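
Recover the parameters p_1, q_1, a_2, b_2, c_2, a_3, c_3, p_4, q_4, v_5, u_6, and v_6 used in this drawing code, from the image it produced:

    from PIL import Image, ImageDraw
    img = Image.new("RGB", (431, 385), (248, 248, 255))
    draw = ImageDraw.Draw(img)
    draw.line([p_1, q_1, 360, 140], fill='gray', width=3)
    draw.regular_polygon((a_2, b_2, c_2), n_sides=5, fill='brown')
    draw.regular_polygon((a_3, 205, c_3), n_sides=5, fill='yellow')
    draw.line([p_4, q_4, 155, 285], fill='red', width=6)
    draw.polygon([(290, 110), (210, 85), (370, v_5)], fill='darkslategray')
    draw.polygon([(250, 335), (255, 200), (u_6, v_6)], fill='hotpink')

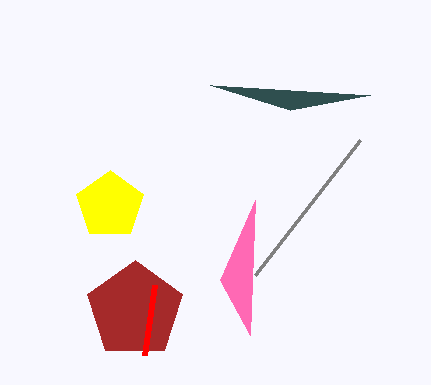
p_1 = 255
q_1 = 275
a_2 = 135
b_2 = 310
c_2 = 50
a_3 = 110
c_3 = 35
p_4 = 145
q_4 = 355
v_5 = 95
u_6 = 220
v_6 = 280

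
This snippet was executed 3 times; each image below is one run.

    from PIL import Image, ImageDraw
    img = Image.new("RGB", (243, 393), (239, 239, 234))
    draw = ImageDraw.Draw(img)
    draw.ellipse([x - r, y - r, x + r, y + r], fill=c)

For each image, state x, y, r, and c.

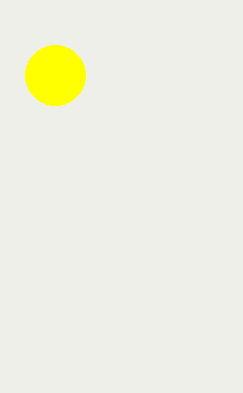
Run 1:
x = 55; y = 75; r = 30; c = 'yellow'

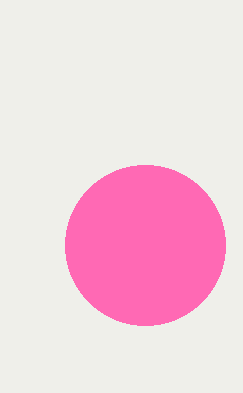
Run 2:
x = 145; y = 245; r = 80; c = 'hotpink'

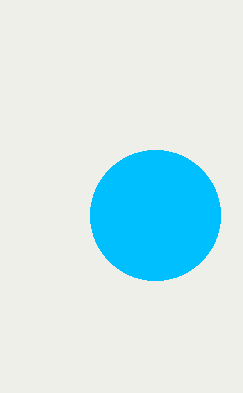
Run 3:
x = 155
y = 215
r = 65
c = 'deepskyblue'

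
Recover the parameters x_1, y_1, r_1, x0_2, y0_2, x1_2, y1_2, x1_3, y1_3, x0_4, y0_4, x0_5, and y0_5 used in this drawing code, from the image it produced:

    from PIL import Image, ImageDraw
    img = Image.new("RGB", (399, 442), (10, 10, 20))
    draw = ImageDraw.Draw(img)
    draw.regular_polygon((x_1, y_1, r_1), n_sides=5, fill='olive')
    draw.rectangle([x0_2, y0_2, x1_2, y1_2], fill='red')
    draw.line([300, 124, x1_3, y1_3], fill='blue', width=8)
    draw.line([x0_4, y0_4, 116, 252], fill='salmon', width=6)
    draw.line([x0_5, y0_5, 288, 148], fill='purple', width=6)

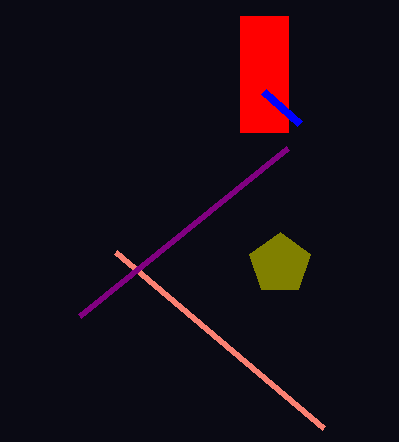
x_1 = 280
y_1 = 264
r_1 = 32
x0_2 = 240
y0_2 = 16
x1_2 = 288
y1_2 = 132
x1_3 = 264
y1_3 = 92
x0_4 = 324
y0_4 = 428
x0_5 = 80
y0_5 = 316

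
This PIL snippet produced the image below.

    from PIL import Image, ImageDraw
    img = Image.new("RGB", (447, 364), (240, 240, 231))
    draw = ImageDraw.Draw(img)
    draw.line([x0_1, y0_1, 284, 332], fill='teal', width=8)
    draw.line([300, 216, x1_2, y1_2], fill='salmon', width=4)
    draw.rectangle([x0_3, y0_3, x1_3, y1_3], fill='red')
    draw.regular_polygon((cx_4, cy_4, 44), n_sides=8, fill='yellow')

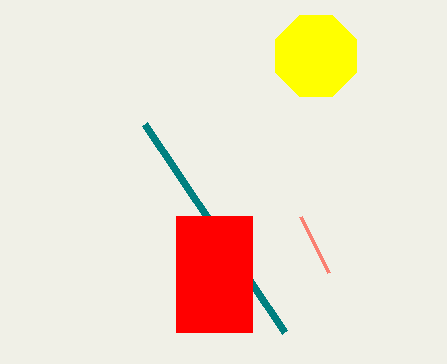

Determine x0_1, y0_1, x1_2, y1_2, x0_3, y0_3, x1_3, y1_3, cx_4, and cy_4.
x0_1 = 144
y0_1 = 124
x1_2 = 328
y1_2 = 272
x0_3 = 176
y0_3 = 216
x1_3 = 252
y1_3 = 332
cx_4 = 316
cy_4 = 56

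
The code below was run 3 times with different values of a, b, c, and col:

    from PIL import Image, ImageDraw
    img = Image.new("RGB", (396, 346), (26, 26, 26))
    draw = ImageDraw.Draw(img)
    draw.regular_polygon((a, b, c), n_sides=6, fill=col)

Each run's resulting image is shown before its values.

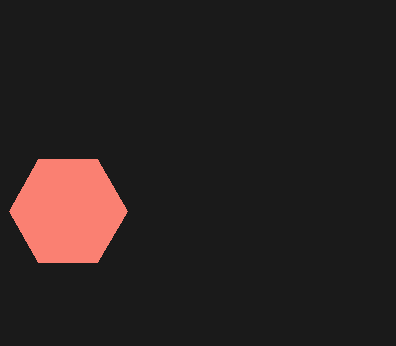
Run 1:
a = 68; b = 211; c = 59; col = 'salmon'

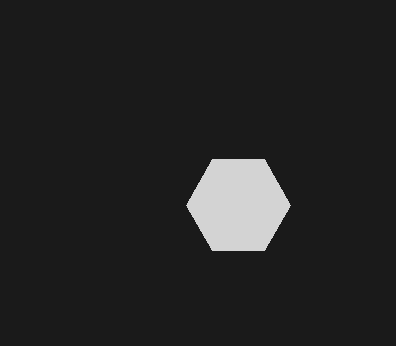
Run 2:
a = 238, b = 205, c = 52, col = 'lightgray'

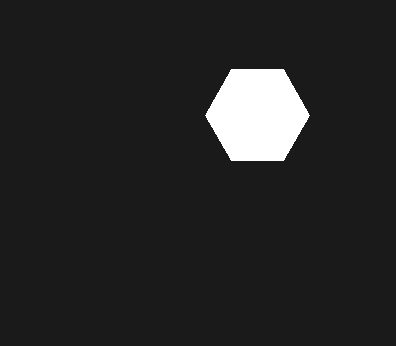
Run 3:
a = 257; b = 115; c = 52; col = 'white'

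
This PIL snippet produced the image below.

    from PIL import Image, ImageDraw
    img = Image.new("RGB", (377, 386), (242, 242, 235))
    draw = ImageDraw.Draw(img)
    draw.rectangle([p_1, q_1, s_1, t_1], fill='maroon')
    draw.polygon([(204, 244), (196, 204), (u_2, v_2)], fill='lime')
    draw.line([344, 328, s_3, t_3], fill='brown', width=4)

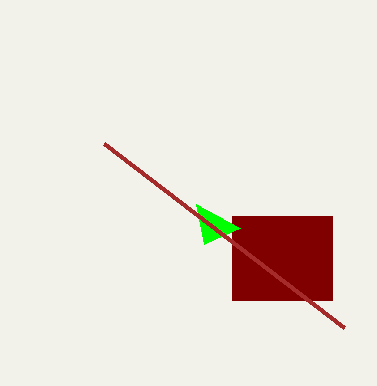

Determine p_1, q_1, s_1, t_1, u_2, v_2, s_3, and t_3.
p_1 = 232, q_1 = 216, s_1 = 332, t_1 = 300, u_2 = 240, v_2 = 228, s_3 = 104, t_3 = 144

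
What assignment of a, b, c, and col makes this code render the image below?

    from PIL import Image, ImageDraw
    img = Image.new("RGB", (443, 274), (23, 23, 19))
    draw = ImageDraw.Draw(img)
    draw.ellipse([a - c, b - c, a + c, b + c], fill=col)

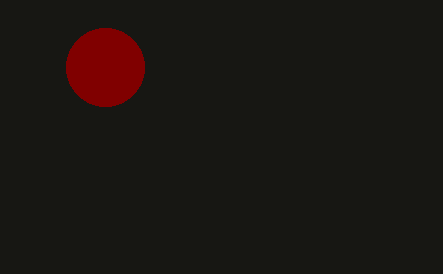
a = 105; b = 67; c = 39; col = 'maroon'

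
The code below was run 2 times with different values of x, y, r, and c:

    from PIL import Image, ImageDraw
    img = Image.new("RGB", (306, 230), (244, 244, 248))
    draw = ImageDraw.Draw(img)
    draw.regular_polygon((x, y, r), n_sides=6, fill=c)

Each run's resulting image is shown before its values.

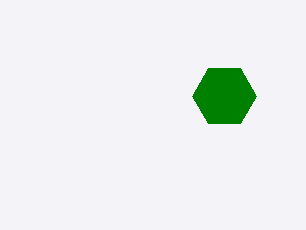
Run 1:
x = 224; y = 96; r = 32; c = 'green'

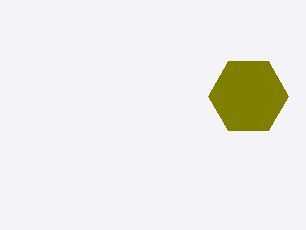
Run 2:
x = 248; y = 96; r = 40; c = 'olive'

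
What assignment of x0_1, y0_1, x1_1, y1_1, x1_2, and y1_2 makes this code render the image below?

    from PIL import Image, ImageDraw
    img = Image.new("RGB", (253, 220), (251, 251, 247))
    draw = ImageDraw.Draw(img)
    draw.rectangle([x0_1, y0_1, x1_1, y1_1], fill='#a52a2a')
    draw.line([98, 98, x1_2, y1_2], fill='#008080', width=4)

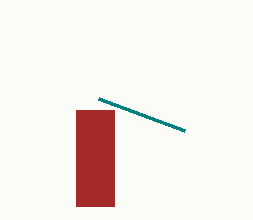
x0_1 = 76; y0_1 = 110; x1_1 = 114; y1_1 = 206; x1_2 = 184; y1_2 = 130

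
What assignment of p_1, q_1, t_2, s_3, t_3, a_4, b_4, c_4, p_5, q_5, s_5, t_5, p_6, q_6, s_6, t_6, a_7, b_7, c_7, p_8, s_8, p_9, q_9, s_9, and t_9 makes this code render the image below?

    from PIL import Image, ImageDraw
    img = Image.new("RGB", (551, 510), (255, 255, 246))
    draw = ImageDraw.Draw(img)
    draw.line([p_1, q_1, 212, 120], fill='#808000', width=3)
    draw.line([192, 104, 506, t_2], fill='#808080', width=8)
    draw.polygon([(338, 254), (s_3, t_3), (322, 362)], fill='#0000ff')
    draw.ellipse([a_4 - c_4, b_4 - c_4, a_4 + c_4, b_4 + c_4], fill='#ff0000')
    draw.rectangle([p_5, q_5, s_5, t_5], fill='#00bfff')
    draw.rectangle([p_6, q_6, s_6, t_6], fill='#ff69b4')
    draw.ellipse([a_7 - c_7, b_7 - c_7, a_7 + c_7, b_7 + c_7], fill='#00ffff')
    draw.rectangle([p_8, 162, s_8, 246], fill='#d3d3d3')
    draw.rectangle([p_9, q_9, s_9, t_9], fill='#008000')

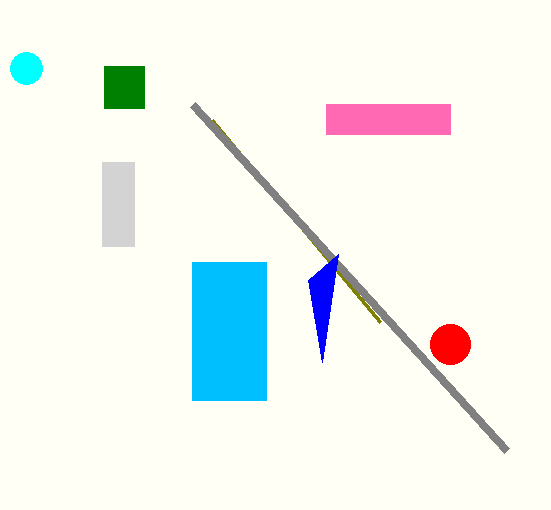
p_1 = 380
q_1 = 322
t_2 = 450
s_3 = 308
t_3 = 280
a_4 = 450
b_4 = 344
c_4 = 20
p_5 = 192
q_5 = 262
s_5 = 266
t_5 = 400
p_6 = 326
q_6 = 104
s_6 = 450
t_6 = 134
a_7 = 26
b_7 = 68
c_7 = 16
p_8 = 102
s_8 = 134
p_9 = 104
q_9 = 66
s_9 = 144
t_9 = 108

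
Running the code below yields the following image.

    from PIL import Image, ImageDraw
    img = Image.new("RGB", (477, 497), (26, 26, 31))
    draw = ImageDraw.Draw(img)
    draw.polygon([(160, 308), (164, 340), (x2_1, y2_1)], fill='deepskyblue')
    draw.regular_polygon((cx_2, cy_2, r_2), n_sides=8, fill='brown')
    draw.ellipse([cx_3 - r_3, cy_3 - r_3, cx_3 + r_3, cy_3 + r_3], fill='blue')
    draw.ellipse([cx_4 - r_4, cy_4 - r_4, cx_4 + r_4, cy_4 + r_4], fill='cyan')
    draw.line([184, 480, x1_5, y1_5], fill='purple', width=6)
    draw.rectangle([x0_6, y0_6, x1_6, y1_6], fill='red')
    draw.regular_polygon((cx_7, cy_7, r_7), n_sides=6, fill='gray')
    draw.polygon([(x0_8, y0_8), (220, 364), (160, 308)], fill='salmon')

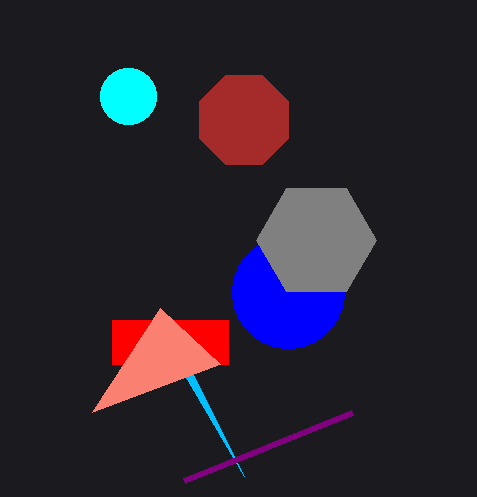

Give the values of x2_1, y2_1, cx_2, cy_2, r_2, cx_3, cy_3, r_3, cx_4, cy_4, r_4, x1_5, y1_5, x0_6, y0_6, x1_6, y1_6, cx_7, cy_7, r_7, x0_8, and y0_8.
x2_1 = 244; y2_1 = 476; cx_2 = 244; cy_2 = 120; r_2 = 48; cx_3 = 288; cy_3 = 292; r_3 = 56; cx_4 = 128; cy_4 = 96; r_4 = 28; x1_5 = 352; y1_5 = 412; x0_6 = 112; y0_6 = 320; x1_6 = 228; y1_6 = 364; cx_7 = 316; cy_7 = 240; r_7 = 60; x0_8 = 92; y0_8 = 412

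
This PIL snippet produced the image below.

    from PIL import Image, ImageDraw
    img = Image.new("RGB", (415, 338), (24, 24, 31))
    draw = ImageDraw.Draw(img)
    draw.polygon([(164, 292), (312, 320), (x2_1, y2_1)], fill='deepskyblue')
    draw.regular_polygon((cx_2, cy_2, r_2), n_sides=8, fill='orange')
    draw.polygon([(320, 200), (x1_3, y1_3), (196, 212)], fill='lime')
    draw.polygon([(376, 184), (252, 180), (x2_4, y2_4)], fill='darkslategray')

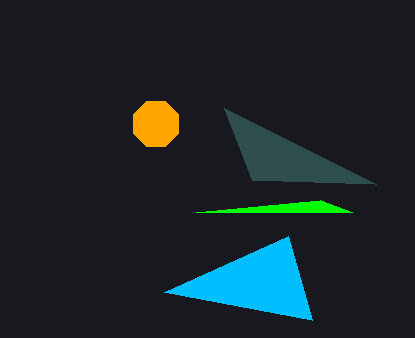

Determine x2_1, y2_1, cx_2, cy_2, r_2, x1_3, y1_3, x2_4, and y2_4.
x2_1 = 288, y2_1 = 236, cx_2 = 156, cy_2 = 124, r_2 = 24, x1_3 = 352, y1_3 = 212, x2_4 = 224, y2_4 = 108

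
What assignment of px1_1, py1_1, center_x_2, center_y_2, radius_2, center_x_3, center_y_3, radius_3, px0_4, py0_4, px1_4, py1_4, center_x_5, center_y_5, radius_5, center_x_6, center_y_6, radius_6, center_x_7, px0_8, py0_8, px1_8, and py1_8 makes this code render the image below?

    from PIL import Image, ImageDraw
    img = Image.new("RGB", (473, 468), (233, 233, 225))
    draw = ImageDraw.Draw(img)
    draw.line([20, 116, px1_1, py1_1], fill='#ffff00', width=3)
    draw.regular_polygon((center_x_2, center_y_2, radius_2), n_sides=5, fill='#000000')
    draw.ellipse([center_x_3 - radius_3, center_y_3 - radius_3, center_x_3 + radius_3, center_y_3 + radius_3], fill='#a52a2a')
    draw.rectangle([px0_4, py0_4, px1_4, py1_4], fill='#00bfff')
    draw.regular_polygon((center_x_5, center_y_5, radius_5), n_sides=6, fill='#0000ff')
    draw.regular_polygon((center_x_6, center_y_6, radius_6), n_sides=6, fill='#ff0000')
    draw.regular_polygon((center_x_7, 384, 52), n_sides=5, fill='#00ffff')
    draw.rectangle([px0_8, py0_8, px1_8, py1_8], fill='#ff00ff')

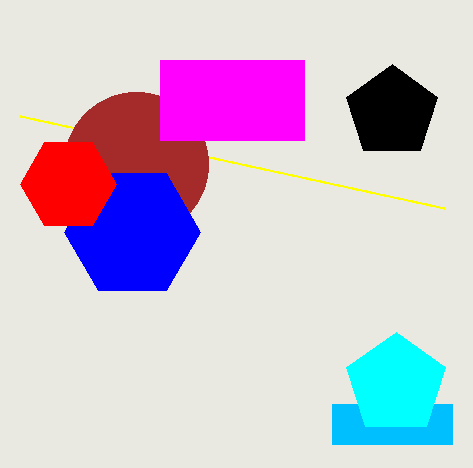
px1_1 = 444
py1_1 = 208
center_x_2 = 392
center_y_2 = 112
radius_2 = 48
center_x_3 = 136
center_y_3 = 164
radius_3 = 72
px0_4 = 332
py0_4 = 404
px1_4 = 452
py1_4 = 444
center_x_5 = 132
center_y_5 = 232
radius_5 = 68
center_x_6 = 68
center_y_6 = 184
radius_6 = 48
center_x_7 = 396
px0_8 = 160
py0_8 = 60
px1_8 = 304
py1_8 = 140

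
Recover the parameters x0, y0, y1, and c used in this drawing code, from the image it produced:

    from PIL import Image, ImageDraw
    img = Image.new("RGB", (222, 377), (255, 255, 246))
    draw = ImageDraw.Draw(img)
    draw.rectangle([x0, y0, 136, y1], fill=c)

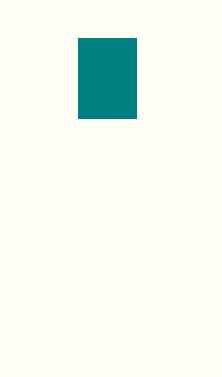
x0 = 78, y0 = 38, y1 = 118, c = 'teal'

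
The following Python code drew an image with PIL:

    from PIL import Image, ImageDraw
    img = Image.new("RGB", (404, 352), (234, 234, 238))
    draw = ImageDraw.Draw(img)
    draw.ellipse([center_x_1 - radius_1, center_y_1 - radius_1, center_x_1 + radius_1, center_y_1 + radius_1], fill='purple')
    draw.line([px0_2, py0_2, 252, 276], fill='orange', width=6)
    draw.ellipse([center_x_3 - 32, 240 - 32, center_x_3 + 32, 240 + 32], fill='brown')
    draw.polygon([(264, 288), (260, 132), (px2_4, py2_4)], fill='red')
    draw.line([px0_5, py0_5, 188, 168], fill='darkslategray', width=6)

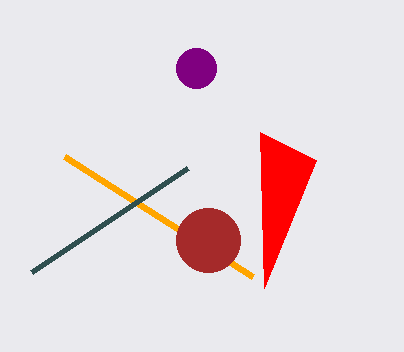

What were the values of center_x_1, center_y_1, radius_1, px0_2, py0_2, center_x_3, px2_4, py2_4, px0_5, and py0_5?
center_x_1 = 196; center_y_1 = 68; radius_1 = 20; px0_2 = 64; py0_2 = 156; center_x_3 = 208; px2_4 = 316; py2_4 = 160; px0_5 = 32; py0_5 = 272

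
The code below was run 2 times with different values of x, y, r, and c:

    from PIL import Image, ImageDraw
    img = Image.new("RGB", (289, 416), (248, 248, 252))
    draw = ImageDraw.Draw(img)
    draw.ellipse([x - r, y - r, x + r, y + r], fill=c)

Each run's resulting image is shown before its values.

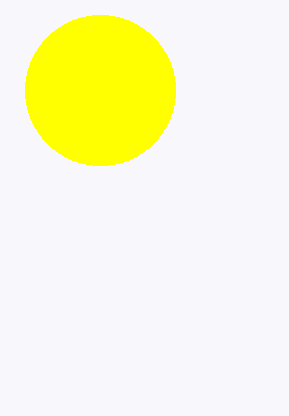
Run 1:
x = 100
y = 90
r = 75
c = 'yellow'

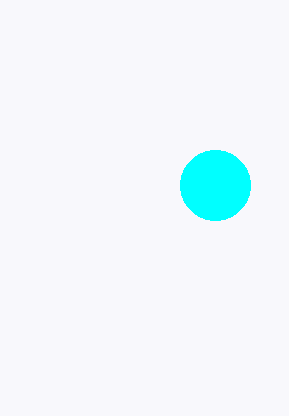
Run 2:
x = 215
y = 185
r = 35
c = 'cyan'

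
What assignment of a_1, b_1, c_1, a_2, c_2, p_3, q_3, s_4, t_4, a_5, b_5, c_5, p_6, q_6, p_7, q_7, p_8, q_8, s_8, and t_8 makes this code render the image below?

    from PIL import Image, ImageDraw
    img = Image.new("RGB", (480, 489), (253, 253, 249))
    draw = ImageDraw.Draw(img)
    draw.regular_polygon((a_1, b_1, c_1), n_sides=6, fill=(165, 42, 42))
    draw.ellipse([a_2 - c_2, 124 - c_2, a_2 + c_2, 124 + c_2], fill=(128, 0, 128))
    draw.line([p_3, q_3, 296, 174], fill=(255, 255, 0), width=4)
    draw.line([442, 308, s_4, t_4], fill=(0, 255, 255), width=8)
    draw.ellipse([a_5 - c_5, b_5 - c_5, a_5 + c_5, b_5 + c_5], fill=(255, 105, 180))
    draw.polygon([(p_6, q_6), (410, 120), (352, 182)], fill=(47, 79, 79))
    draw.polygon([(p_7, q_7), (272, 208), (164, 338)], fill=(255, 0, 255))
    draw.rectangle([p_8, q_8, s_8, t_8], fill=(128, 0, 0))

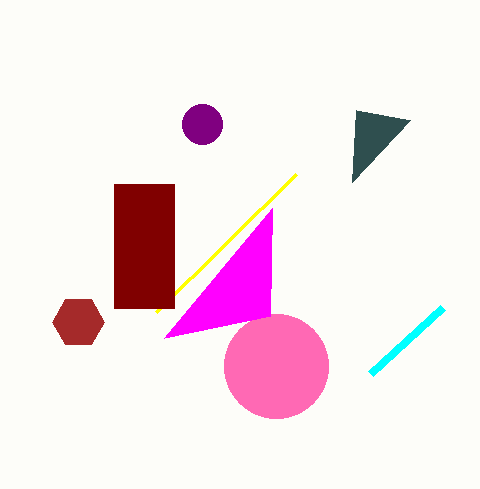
a_1 = 78, b_1 = 322, c_1 = 26, a_2 = 202, c_2 = 20, p_3 = 156, q_3 = 312, s_4 = 370, t_4 = 374, a_5 = 276, b_5 = 366, c_5 = 52, p_6 = 356, q_6 = 110, p_7 = 270, q_7 = 316, p_8 = 114, q_8 = 184, s_8 = 174, t_8 = 308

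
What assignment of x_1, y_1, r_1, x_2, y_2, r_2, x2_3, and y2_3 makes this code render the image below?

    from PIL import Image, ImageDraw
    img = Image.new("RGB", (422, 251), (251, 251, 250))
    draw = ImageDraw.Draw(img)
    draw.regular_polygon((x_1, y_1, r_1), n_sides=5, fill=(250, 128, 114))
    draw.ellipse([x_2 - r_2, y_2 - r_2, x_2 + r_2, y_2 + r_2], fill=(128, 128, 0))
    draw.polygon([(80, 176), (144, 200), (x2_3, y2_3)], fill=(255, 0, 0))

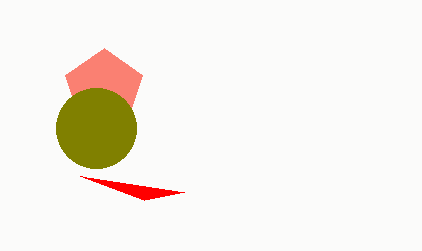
x_1 = 104
y_1 = 88
r_1 = 40
x_2 = 96
y_2 = 128
r_2 = 40
x2_3 = 184
y2_3 = 192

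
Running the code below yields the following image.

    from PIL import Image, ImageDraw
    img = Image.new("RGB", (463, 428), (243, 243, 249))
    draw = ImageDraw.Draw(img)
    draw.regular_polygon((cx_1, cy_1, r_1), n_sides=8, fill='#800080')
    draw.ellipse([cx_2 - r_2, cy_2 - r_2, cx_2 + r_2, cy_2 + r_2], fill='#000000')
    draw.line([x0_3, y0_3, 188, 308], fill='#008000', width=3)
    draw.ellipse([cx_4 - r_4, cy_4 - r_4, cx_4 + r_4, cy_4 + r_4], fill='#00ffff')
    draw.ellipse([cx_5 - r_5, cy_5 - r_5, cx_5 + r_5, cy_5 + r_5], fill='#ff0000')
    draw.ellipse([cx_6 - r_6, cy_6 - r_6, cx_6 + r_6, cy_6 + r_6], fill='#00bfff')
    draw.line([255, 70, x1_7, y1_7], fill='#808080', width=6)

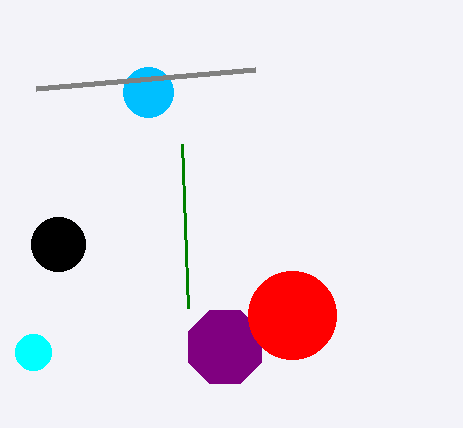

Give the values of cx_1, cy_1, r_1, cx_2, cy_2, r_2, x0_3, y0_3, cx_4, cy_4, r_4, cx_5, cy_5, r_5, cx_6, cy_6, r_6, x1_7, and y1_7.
cx_1 = 225
cy_1 = 347
r_1 = 40
cx_2 = 58
cy_2 = 244
r_2 = 27
x0_3 = 182
y0_3 = 144
cx_4 = 33
cy_4 = 352
r_4 = 18
cx_5 = 292
cy_5 = 315
r_5 = 44
cx_6 = 148
cy_6 = 92
r_6 = 25
x1_7 = 36
y1_7 = 89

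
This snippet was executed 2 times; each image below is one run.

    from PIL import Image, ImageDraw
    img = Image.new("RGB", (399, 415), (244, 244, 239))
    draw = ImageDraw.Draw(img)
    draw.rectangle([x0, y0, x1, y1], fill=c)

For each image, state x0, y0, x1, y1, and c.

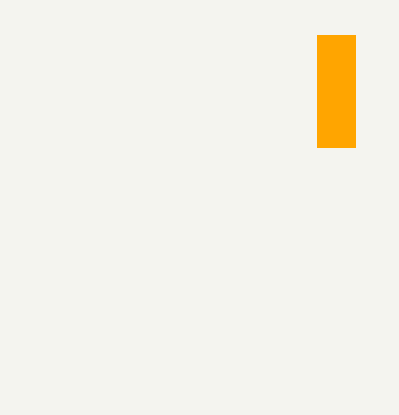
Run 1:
x0 = 317
y0 = 35
x1 = 355
y1 = 147
c = 'orange'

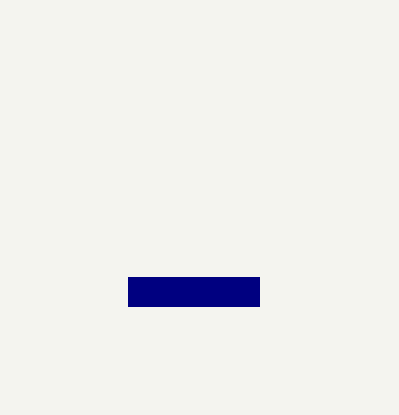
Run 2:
x0 = 128, y0 = 277, x1 = 259, y1 = 306, c = 'navy'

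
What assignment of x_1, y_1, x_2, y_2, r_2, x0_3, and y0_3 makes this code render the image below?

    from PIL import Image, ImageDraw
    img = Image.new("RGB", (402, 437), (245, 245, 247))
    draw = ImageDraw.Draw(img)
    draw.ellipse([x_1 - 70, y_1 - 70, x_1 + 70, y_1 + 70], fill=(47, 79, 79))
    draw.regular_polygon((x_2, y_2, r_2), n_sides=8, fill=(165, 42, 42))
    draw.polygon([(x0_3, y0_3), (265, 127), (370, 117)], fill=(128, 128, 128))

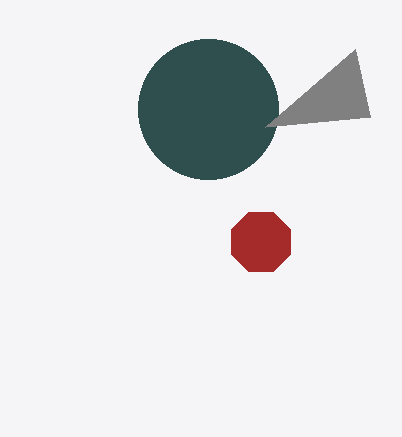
x_1 = 208; y_1 = 109; x_2 = 261; y_2 = 242; r_2 = 32; x0_3 = 355; y0_3 = 49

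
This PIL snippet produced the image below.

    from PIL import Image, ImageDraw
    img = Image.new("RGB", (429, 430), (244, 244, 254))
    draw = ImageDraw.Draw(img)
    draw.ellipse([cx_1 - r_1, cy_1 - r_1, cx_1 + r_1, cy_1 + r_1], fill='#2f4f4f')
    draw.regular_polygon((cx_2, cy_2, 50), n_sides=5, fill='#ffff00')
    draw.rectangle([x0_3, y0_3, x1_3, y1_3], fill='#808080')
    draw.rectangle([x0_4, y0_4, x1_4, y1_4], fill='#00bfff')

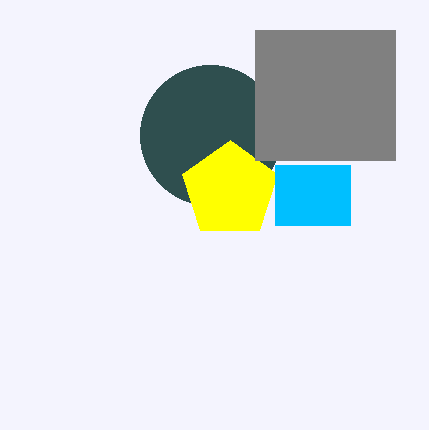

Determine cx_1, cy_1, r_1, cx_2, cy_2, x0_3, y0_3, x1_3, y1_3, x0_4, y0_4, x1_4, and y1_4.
cx_1 = 210; cy_1 = 135; r_1 = 70; cx_2 = 230; cy_2 = 190; x0_3 = 255; y0_3 = 30; x1_3 = 395; y1_3 = 160; x0_4 = 275; y0_4 = 165; x1_4 = 350; y1_4 = 225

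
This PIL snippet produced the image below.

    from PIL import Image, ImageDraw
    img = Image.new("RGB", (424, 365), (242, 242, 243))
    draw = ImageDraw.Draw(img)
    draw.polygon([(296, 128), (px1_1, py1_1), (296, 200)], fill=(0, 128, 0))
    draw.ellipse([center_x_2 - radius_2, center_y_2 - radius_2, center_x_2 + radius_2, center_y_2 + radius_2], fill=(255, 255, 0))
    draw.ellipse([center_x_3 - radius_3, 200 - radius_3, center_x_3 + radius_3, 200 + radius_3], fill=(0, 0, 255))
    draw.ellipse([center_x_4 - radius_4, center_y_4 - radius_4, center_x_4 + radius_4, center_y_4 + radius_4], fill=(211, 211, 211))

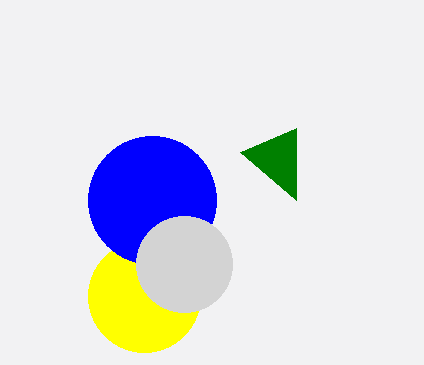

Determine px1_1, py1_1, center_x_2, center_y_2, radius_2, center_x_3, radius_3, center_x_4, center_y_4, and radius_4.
px1_1 = 240
py1_1 = 152
center_x_2 = 144
center_y_2 = 296
radius_2 = 56
center_x_3 = 152
radius_3 = 64
center_x_4 = 184
center_y_4 = 264
radius_4 = 48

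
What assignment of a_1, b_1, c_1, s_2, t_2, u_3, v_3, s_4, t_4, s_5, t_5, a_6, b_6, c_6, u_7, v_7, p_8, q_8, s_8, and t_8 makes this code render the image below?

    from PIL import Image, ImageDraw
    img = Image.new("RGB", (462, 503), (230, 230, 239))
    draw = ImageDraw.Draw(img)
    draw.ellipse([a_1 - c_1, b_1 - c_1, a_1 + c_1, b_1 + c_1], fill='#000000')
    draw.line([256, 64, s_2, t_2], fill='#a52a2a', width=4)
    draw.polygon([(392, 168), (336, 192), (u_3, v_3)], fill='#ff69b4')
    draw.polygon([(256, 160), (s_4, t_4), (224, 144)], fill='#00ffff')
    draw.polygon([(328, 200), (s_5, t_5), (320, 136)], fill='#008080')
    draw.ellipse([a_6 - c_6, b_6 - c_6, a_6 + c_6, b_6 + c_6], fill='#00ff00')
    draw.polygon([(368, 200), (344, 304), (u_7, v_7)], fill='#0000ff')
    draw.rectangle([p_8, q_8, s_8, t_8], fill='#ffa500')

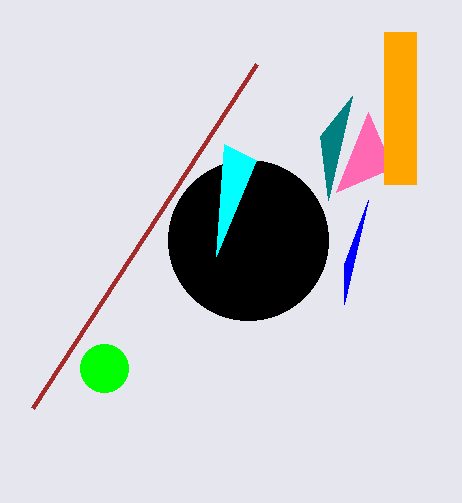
a_1 = 248
b_1 = 240
c_1 = 80
s_2 = 32
t_2 = 408
u_3 = 368
v_3 = 112
s_4 = 216
t_4 = 256
s_5 = 352
t_5 = 96
a_6 = 104
b_6 = 368
c_6 = 24
u_7 = 344
v_7 = 264
p_8 = 384
q_8 = 32
s_8 = 416
t_8 = 184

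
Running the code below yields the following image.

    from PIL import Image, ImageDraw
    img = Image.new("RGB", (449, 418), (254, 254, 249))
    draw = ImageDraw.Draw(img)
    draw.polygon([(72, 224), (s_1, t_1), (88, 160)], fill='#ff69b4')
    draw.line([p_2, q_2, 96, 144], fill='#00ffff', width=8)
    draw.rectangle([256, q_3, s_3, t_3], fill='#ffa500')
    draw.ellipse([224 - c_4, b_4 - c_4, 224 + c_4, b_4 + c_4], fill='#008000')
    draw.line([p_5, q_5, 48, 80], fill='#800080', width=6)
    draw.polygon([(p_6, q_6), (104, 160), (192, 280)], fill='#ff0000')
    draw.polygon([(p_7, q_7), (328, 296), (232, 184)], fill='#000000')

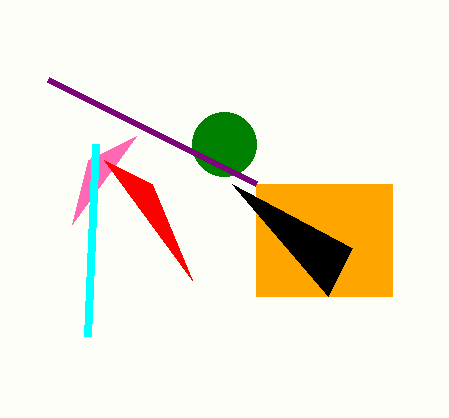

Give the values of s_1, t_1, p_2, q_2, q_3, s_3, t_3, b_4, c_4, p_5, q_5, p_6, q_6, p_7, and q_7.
s_1 = 136, t_1 = 136, p_2 = 88, q_2 = 336, q_3 = 184, s_3 = 392, t_3 = 296, b_4 = 144, c_4 = 32, p_5 = 256, q_5 = 184, p_6 = 152, q_6 = 184, p_7 = 352, q_7 = 248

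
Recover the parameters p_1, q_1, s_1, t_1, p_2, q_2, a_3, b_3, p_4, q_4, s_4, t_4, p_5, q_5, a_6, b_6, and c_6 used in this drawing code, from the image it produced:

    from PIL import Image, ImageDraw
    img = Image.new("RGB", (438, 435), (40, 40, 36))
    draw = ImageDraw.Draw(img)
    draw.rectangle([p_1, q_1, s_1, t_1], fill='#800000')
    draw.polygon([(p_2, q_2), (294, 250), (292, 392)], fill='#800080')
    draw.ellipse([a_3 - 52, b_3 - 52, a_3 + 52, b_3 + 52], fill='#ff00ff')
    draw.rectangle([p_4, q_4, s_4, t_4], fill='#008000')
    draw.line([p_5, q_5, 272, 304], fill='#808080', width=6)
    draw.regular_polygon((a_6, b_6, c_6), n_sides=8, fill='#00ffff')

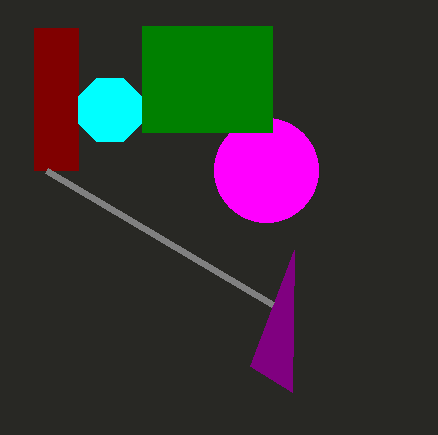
p_1 = 34, q_1 = 28, s_1 = 78, t_1 = 170, p_2 = 250, q_2 = 366, a_3 = 266, b_3 = 170, p_4 = 142, q_4 = 26, s_4 = 272, t_4 = 132, p_5 = 46, q_5 = 170, a_6 = 110, b_6 = 110, c_6 = 34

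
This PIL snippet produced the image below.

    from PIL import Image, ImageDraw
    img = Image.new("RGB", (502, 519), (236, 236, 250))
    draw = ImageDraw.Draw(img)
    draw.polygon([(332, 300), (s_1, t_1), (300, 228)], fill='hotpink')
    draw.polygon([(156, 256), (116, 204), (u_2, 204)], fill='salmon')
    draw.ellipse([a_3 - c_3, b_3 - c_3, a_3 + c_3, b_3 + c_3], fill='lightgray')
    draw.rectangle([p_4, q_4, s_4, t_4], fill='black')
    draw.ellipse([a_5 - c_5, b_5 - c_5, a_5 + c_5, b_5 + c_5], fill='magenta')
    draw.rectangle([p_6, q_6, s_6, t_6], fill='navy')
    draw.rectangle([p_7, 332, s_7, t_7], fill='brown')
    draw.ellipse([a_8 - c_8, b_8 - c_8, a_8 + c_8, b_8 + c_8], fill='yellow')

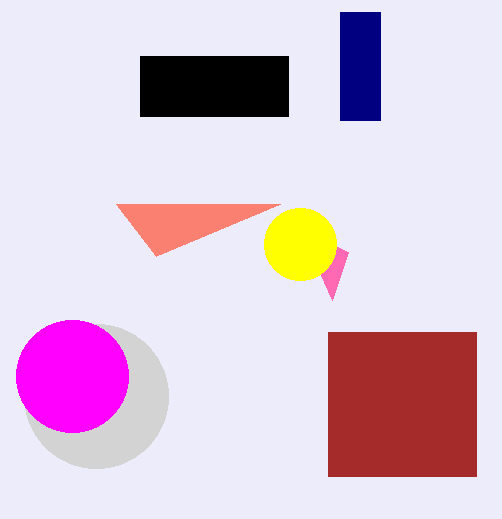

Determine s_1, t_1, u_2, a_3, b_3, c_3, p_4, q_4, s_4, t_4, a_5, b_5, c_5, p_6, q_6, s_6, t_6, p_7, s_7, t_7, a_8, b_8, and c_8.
s_1 = 348, t_1 = 252, u_2 = 280, a_3 = 96, b_3 = 396, c_3 = 72, p_4 = 140, q_4 = 56, s_4 = 288, t_4 = 116, a_5 = 72, b_5 = 376, c_5 = 56, p_6 = 340, q_6 = 12, s_6 = 380, t_6 = 120, p_7 = 328, s_7 = 476, t_7 = 476, a_8 = 300, b_8 = 244, c_8 = 36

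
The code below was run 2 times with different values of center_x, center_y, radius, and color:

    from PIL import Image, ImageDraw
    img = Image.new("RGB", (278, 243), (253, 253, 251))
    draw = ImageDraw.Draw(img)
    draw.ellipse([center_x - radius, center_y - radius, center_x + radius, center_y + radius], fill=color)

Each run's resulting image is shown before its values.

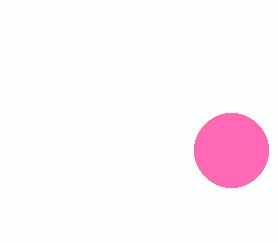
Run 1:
center_x = 231
center_y = 150
radius = 37
color = 'hotpink'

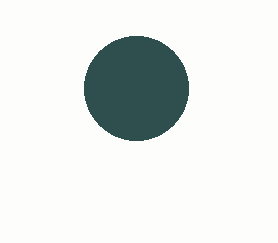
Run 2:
center_x = 136; center_y = 88; radius = 52; color = 'darkslategray'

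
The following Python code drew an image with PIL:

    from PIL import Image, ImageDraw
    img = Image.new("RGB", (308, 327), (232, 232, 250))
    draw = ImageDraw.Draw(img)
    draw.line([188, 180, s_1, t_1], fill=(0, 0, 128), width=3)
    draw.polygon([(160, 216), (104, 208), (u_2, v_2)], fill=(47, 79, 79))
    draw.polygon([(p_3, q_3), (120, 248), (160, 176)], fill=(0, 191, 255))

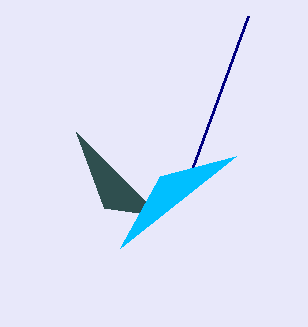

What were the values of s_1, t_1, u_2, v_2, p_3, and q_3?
s_1 = 248, t_1 = 16, u_2 = 76, v_2 = 132, p_3 = 236, q_3 = 156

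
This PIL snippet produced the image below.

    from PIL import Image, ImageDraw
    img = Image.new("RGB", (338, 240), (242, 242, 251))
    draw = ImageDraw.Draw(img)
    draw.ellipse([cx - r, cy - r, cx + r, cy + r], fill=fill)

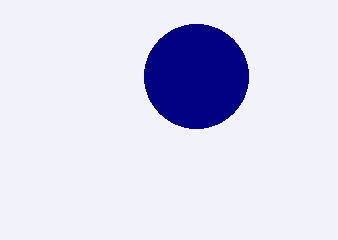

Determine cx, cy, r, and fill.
cx = 196
cy = 76
r = 52
fill = 'navy'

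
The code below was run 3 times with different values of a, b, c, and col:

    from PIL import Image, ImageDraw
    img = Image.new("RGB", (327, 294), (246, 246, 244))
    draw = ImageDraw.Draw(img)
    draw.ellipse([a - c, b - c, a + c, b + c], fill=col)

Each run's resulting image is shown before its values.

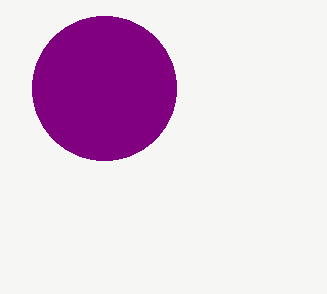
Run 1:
a = 104; b = 88; c = 72; col = 'purple'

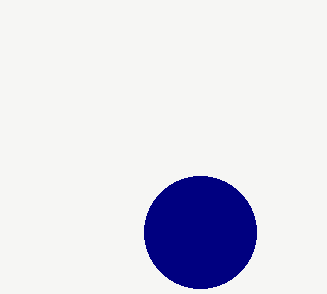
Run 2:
a = 200; b = 232; c = 56; col = 'navy'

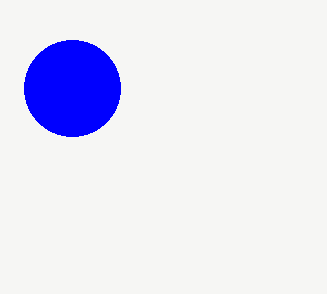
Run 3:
a = 72, b = 88, c = 48, col = 'blue'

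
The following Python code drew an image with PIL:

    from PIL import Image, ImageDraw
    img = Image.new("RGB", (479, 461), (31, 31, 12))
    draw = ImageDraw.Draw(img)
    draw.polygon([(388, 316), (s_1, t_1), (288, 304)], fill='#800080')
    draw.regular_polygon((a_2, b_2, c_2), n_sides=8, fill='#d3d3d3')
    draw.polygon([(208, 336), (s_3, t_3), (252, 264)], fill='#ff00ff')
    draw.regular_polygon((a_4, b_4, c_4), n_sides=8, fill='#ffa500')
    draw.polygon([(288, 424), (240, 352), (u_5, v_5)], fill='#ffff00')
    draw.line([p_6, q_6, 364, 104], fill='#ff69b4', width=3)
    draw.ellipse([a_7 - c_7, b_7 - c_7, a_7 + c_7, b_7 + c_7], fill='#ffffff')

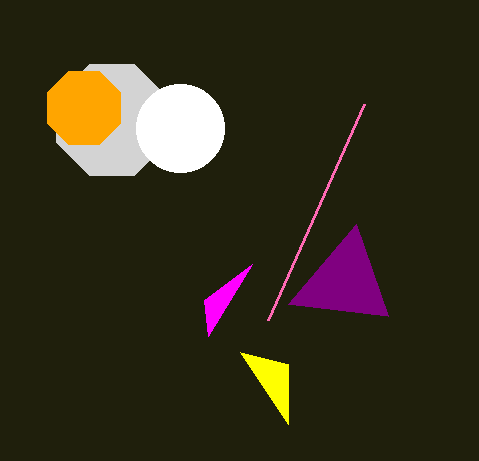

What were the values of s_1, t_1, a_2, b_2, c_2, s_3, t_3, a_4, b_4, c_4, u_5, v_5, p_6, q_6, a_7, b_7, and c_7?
s_1 = 356; t_1 = 224; a_2 = 112; b_2 = 120; c_2 = 60; s_3 = 204; t_3 = 300; a_4 = 84; b_4 = 108; c_4 = 40; u_5 = 288; v_5 = 364; p_6 = 268; q_6 = 320; a_7 = 180; b_7 = 128; c_7 = 44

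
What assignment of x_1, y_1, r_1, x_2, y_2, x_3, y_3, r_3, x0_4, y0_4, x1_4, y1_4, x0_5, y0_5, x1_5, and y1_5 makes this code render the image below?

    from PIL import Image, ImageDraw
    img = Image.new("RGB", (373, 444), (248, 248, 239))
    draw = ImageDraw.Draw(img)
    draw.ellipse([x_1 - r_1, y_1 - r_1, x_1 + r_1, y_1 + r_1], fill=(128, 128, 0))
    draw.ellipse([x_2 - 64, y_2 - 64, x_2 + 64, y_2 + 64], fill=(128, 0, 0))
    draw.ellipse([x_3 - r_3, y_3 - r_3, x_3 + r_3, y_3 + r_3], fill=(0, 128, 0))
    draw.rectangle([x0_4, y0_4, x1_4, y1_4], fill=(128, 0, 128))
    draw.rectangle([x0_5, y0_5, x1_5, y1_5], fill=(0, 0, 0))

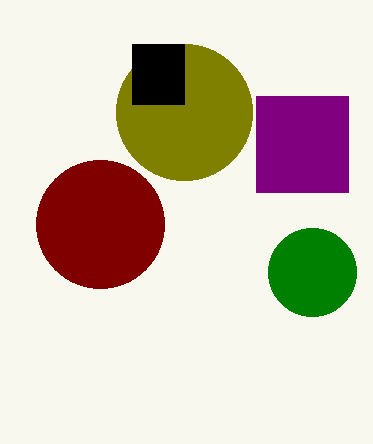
x_1 = 184
y_1 = 112
r_1 = 68
x_2 = 100
y_2 = 224
x_3 = 312
y_3 = 272
r_3 = 44
x0_4 = 256
y0_4 = 96
x1_4 = 348
y1_4 = 192
x0_5 = 132
y0_5 = 44
x1_5 = 184
y1_5 = 104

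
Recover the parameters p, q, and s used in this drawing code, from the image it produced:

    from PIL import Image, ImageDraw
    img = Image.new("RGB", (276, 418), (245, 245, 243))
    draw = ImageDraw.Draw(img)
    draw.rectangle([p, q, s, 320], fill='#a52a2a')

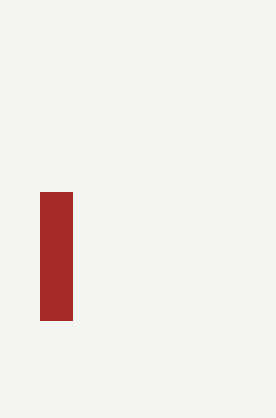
p = 40; q = 192; s = 72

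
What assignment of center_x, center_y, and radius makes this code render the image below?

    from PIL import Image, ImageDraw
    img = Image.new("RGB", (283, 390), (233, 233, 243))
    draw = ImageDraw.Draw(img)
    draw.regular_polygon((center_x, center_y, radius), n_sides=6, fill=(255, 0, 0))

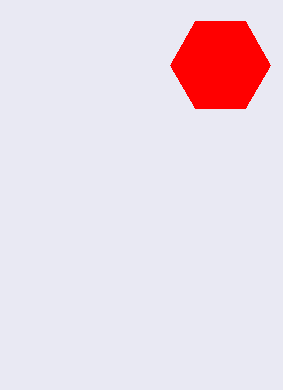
center_x = 220; center_y = 65; radius = 50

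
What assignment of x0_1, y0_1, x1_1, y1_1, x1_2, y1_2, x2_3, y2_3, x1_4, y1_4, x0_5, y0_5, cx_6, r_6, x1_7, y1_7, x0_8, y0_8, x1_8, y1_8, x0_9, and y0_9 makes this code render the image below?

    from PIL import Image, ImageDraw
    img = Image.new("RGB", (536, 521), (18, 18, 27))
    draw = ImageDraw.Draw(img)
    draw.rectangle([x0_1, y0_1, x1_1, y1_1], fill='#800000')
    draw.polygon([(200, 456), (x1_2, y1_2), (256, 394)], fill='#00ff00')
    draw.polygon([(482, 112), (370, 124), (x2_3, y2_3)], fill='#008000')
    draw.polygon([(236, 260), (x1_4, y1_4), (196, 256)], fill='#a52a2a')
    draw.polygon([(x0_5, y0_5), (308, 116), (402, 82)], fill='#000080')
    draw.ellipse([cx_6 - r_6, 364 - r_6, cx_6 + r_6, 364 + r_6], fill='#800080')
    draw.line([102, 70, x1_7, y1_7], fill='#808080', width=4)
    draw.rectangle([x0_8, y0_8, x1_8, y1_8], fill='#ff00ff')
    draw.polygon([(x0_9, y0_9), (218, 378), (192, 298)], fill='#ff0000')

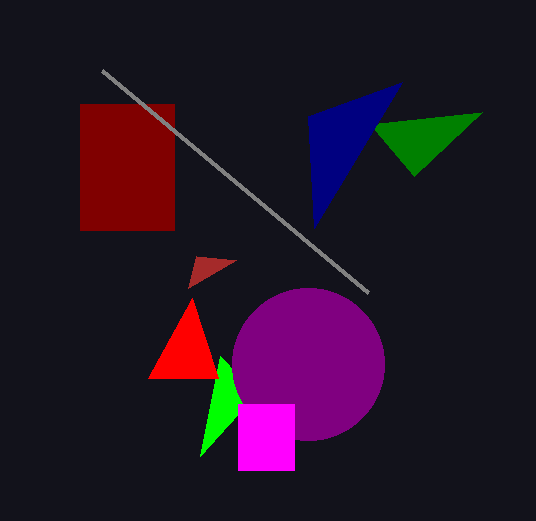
x0_1 = 80; y0_1 = 104; x1_1 = 174; y1_1 = 230; x1_2 = 220; y1_2 = 356; x2_3 = 414; y2_3 = 176; x1_4 = 188; y1_4 = 288; x0_5 = 314; y0_5 = 228; cx_6 = 308; r_6 = 76; x1_7 = 368; y1_7 = 292; x0_8 = 238; y0_8 = 404; x1_8 = 294; y1_8 = 470; x0_9 = 148; y0_9 = 378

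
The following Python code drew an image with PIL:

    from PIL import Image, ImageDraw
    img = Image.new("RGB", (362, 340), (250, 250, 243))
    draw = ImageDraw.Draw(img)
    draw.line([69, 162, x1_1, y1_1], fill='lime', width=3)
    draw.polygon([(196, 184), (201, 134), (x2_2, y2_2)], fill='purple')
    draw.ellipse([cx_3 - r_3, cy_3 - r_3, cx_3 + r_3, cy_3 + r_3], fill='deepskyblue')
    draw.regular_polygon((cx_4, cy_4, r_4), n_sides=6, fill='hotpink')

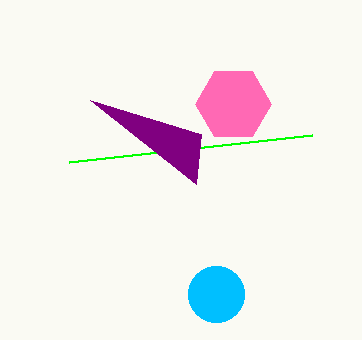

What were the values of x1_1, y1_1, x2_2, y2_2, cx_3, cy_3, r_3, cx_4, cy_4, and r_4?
x1_1 = 312, y1_1 = 135, x2_2 = 90, y2_2 = 100, cx_3 = 216, cy_3 = 294, r_3 = 28, cx_4 = 233, cy_4 = 104, r_4 = 38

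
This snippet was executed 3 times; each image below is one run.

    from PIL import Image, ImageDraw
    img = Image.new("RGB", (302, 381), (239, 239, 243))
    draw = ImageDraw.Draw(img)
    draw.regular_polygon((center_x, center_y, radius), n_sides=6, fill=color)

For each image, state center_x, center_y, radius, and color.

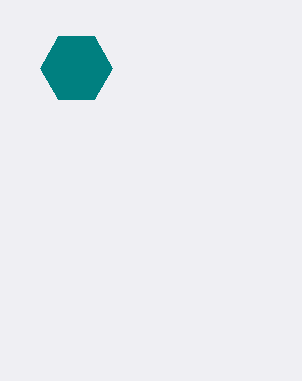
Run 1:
center_x = 76; center_y = 68; radius = 36; color = 'teal'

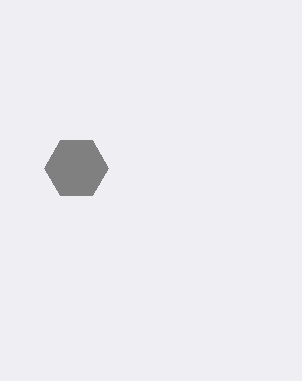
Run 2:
center_x = 76, center_y = 168, radius = 32, color = 'gray'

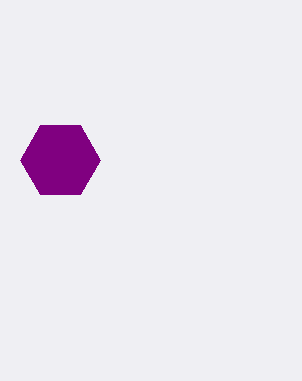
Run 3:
center_x = 60, center_y = 160, radius = 40, color = 'purple'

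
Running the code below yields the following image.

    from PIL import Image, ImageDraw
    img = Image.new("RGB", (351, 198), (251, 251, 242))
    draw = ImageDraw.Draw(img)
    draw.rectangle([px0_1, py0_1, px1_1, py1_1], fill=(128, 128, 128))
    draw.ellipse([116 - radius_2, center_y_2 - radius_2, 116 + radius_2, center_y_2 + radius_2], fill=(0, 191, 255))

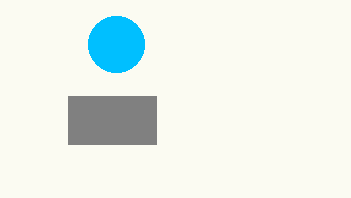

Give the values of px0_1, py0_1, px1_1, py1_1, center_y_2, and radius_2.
px0_1 = 68, py0_1 = 96, px1_1 = 156, py1_1 = 144, center_y_2 = 44, radius_2 = 28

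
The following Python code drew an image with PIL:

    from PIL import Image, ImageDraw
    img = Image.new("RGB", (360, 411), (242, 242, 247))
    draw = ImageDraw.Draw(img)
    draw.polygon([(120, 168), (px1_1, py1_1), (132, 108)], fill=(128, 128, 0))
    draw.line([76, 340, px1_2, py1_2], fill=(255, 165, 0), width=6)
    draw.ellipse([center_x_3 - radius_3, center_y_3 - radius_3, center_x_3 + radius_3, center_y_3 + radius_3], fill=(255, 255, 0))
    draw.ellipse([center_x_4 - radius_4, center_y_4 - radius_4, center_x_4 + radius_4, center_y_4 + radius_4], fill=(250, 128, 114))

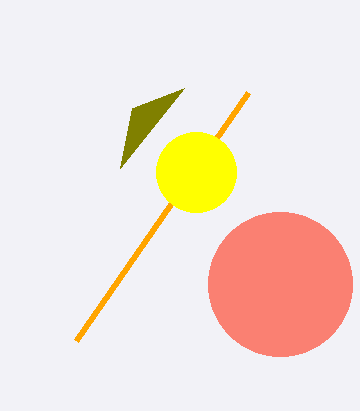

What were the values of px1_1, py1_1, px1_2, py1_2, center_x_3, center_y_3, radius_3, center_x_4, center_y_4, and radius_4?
px1_1 = 184, py1_1 = 88, px1_2 = 248, py1_2 = 92, center_x_3 = 196, center_y_3 = 172, radius_3 = 40, center_x_4 = 280, center_y_4 = 284, radius_4 = 72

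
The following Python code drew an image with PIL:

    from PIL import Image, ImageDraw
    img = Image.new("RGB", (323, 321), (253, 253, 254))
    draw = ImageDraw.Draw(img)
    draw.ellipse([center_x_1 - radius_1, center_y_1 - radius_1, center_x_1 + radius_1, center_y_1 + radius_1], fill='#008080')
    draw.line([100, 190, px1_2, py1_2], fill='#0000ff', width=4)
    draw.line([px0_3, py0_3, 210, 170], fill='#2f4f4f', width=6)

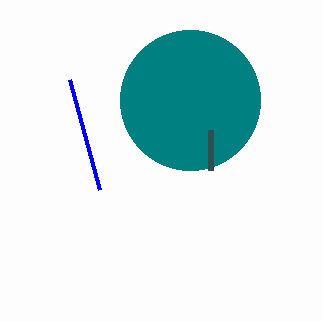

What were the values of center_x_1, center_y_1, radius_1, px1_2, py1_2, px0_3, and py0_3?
center_x_1 = 190; center_y_1 = 100; radius_1 = 70; px1_2 = 70; py1_2 = 80; px0_3 = 210; py0_3 = 130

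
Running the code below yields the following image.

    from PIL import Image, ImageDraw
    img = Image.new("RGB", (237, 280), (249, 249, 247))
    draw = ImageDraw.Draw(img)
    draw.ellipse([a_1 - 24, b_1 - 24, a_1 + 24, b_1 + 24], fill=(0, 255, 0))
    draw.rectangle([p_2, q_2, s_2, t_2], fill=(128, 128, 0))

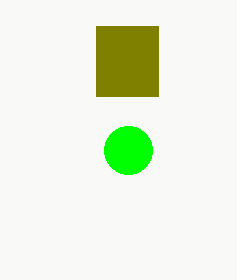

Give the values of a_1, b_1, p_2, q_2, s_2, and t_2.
a_1 = 128; b_1 = 150; p_2 = 96; q_2 = 26; s_2 = 158; t_2 = 96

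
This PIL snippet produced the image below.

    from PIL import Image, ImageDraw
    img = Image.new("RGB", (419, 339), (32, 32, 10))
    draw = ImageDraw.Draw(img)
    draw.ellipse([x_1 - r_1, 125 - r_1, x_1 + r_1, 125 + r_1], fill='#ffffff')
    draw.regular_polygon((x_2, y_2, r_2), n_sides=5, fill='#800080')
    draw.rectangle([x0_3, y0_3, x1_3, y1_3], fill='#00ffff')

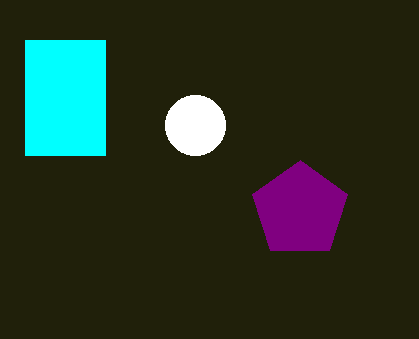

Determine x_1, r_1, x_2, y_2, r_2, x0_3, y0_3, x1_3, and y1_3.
x_1 = 195; r_1 = 30; x_2 = 300; y_2 = 210; r_2 = 50; x0_3 = 25; y0_3 = 40; x1_3 = 105; y1_3 = 155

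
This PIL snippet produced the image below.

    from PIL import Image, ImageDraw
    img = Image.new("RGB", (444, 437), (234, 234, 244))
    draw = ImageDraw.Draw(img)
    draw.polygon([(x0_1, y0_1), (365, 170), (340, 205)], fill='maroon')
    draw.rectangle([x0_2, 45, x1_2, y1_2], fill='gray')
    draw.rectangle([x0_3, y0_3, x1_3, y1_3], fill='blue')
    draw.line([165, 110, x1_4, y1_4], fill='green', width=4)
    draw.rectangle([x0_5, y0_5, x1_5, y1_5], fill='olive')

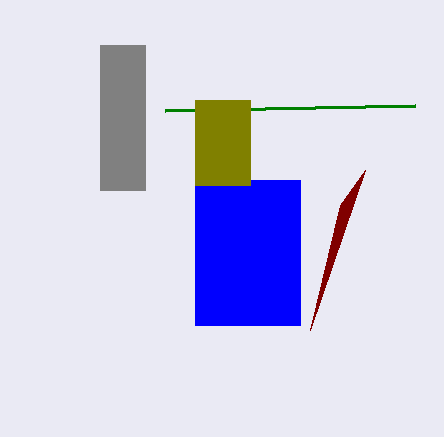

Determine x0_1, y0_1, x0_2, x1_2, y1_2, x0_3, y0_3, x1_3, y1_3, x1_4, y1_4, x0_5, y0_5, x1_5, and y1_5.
x0_1 = 310
y0_1 = 330
x0_2 = 100
x1_2 = 145
y1_2 = 190
x0_3 = 195
y0_3 = 180
x1_3 = 300
y1_3 = 325
x1_4 = 415
y1_4 = 105
x0_5 = 195
y0_5 = 100
x1_5 = 250
y1_5 = 185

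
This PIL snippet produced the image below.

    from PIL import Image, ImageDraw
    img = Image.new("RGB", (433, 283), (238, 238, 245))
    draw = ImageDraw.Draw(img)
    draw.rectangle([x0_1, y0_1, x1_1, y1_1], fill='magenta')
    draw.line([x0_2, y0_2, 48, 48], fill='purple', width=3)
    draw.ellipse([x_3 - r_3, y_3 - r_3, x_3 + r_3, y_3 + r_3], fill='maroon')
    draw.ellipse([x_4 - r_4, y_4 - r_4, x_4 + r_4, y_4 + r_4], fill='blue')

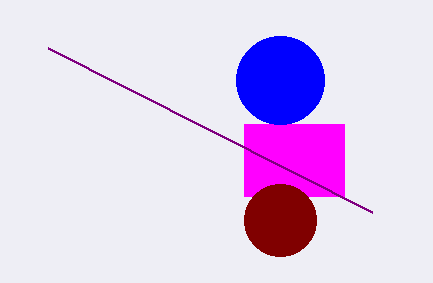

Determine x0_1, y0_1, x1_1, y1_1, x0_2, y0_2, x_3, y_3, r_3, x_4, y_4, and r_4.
x0_1 = 244
y0_1 = 124
x1_1 = 344
y1_1 = 196
x0_2 = 372
y0_2 = 212
x_3 = 280
y_3 = 220
r_3 = 36
x_4 = 280
y_4 = 80
r_4 = 44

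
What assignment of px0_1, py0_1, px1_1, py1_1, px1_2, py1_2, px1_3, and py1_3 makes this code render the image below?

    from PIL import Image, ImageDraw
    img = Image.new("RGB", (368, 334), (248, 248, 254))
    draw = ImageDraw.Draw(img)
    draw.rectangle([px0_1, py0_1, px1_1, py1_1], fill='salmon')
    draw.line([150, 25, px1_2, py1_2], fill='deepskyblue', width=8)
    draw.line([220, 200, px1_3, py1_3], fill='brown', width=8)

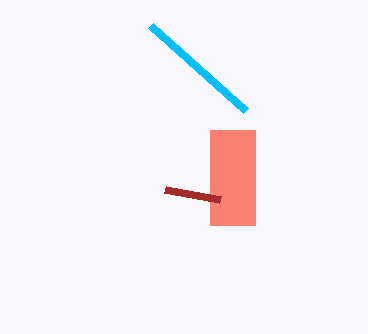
px0_1 = 210; py0_1 = 130; px1_1 = 255; py1_1 = 225; px1_2 = 245; py1_2 = 110; px1_3 = 165; py1_3 = 190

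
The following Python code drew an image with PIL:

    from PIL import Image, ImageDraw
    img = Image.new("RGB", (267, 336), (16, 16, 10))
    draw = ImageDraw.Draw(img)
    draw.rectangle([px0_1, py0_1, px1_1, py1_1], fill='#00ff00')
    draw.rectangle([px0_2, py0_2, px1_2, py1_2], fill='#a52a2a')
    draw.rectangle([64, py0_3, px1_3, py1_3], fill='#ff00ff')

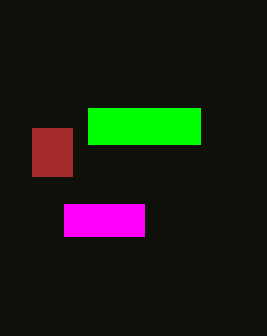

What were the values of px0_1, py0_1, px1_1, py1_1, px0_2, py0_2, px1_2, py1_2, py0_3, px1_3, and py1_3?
px0_1 = 88, py0_1 = 108, px1_1 = 200, py1_1 = 144, px0_2 = 32, py0_2 = 128, px1_2 = 72, py1_2 = 176, py0_3 = 204, px1_3 = 144, py1_3 = 236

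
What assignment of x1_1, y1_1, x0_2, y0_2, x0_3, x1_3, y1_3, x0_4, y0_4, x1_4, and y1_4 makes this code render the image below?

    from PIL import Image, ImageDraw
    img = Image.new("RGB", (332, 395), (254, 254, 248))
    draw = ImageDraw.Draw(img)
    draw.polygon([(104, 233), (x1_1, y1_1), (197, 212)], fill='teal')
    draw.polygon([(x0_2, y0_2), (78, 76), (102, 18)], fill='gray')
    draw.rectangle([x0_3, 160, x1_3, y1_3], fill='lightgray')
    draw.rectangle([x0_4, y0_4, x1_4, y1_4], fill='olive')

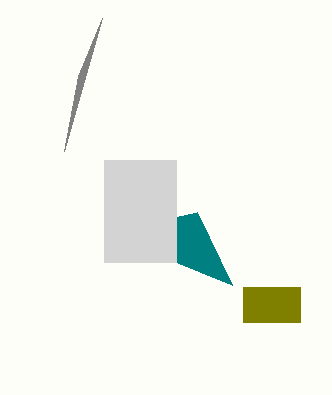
x1_1 = 232, y1_1 = 285, x0_2 = 64, y0_2 = 151, x0_3 = 104, x1_3 = 176, y1_3 = 262, x0_4 = 243, y0_4 = 287, x1_4 = 300, y1_4 = 322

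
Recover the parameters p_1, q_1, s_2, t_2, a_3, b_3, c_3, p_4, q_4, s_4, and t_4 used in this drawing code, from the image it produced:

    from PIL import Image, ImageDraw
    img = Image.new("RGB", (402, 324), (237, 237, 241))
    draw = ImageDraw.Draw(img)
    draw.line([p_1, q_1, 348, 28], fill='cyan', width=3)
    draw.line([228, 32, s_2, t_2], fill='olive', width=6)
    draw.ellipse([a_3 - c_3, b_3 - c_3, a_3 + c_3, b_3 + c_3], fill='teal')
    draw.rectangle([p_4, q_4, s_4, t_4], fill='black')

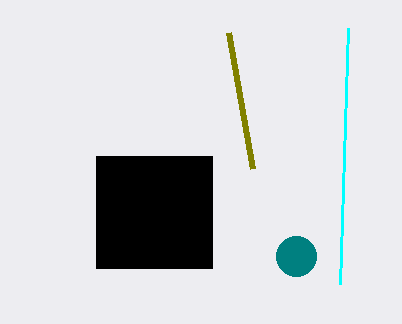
p_1 = 340, q_1 = 284, s_2 = 252, t_2 = 168, a_3 = 296, b_3 = 256, c_3 = 20, p_4 = 96, q_4 = 156, s_4 = 212, t_4 = 268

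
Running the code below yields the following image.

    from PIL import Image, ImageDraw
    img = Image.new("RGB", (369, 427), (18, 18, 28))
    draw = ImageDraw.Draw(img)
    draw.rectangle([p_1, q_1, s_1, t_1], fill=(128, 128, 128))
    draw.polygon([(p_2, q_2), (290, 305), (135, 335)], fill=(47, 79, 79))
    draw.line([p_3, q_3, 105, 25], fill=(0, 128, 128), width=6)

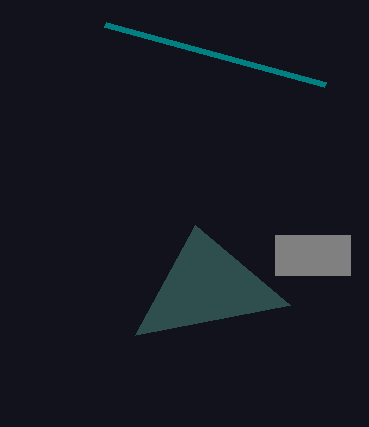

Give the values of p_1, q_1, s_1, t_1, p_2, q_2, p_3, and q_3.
p_1 = 275
q_1 = 235
s_1 = 350
t_1 = 275
p_2 = 195
q_2 = 225
p_3 = 325
q_3 = 85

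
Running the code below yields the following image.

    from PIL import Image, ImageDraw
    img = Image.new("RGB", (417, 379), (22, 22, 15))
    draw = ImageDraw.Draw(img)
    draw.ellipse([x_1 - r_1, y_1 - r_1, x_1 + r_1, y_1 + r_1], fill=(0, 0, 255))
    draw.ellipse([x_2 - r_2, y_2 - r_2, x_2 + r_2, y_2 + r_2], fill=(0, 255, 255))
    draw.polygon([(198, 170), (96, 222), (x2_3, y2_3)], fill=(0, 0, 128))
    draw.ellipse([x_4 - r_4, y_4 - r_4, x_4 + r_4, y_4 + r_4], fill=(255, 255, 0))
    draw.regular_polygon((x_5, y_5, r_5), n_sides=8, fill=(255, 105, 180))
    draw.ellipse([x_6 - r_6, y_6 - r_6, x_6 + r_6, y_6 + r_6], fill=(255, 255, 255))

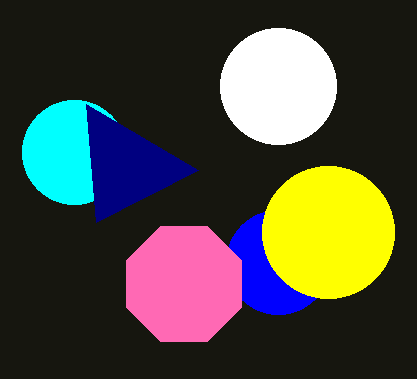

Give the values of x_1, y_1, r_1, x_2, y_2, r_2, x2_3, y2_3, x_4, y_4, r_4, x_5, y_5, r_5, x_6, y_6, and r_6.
x_1 = 278
y_1 = 262
r_1 = 52
x_2 = 74
y_2 = 152
r_2 = 52
x2_3 = 86
y2_3 = 104
x_4 = 328
y_4 = 232
r_4 = 66
x_5 = 184
y_5 = 284
r_5 = 62
x_6 = 278
y_6 = 86
r_6 = 58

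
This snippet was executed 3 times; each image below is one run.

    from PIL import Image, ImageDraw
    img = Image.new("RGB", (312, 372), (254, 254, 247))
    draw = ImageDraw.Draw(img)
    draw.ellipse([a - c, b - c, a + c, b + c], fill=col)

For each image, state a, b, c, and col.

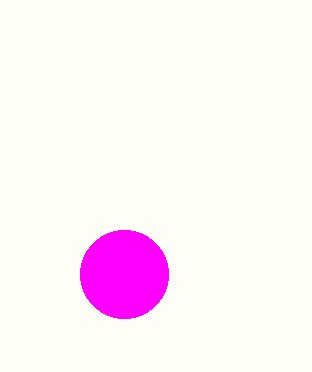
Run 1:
a = 124, b = 274, c = 44, col = 'magenta'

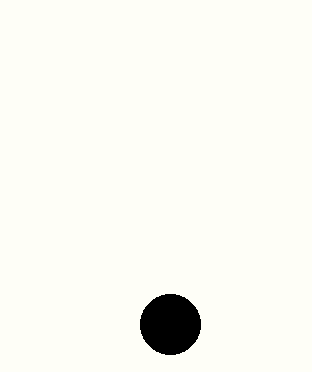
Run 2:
a = 170; b = 324; c = 30; col = 'black'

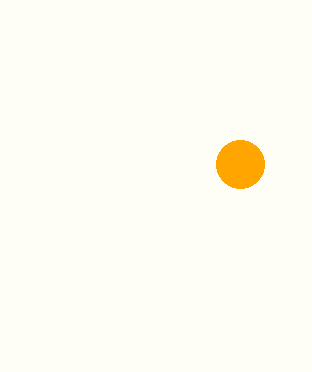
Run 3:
a = 240, b = 164, c = 24, col = 'orange'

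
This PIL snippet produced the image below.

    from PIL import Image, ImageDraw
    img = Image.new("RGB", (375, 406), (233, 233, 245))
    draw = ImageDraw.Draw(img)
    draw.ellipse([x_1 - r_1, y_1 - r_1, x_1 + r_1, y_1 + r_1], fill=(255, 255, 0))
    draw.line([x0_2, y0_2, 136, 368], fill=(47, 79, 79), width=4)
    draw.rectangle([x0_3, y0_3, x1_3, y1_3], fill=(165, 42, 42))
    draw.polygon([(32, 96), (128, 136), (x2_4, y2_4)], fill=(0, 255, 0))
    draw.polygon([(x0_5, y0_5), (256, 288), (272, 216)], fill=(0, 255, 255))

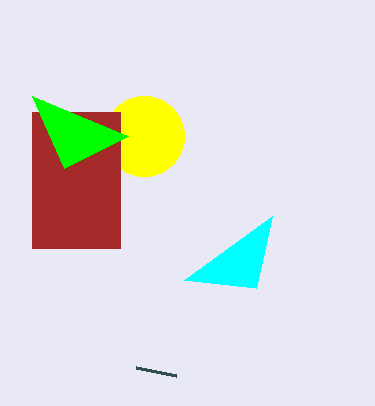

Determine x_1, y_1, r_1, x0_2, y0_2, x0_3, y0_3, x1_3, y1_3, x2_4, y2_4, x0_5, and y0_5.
x_1 = 144, y_1 = 136, r_1 = 40, x0_2 = 176, y0_2 = 376, x0_3 = 32, y0_3 = 112, x1_3 = 120, y1_3 = 248, x2_4 = 64, y2_4 = 168, x0_5 = 184, y0_5 = 280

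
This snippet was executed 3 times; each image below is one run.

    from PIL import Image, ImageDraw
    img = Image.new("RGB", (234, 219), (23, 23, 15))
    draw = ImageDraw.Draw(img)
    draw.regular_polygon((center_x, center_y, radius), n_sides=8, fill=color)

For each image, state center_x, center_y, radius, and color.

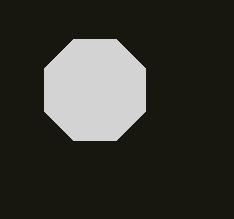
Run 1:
center_x = 95; center_y = 90; radius = 55; color = 'lightgray'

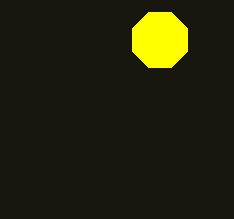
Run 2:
center_x = 160; center_y = 40; radius = 30; color = 'yellow'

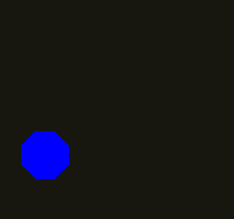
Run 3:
center_x = 45
center_y = 155
radius = 25
color = 'blue'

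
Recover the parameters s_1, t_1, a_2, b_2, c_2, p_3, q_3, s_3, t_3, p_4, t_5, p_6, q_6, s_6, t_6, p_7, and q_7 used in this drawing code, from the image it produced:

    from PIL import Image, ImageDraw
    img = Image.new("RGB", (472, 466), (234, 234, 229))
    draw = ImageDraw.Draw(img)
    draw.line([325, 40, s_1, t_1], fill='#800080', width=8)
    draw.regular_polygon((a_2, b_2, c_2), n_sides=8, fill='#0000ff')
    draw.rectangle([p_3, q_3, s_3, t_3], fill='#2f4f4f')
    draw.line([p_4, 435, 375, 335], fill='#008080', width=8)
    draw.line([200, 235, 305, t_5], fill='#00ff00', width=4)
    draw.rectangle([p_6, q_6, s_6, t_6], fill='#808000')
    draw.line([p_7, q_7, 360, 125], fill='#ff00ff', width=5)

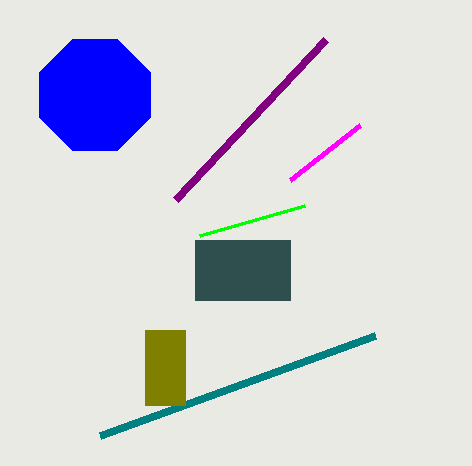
s_1 = 175
t_1 = 200
a_2 = 95
b_2 = 95
c_2 = 60
p_3 = 195
q_3 = 240
s_3 = 290
t_3 = 300
p_4 = 100
t_5 = 205
p_6 = 145
q_6 = 330
s_6 = 185
t_6 = 405
p_7 = 290
q_7 = 180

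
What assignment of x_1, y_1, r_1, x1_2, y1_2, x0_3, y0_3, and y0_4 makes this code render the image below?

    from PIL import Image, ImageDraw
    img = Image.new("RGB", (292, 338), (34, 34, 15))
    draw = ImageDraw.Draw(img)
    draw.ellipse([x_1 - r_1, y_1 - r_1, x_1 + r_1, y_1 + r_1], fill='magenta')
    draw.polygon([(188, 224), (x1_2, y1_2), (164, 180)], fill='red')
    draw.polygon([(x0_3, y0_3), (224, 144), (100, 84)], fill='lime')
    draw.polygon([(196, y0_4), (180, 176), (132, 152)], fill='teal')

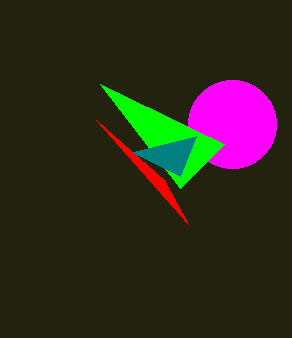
x_1 = 232; y_1 = 124; r_1 = 44; x1_2 = 96; y1_2 = 120; x0_3 = 180; y0_3 = 188; y0_4 = 136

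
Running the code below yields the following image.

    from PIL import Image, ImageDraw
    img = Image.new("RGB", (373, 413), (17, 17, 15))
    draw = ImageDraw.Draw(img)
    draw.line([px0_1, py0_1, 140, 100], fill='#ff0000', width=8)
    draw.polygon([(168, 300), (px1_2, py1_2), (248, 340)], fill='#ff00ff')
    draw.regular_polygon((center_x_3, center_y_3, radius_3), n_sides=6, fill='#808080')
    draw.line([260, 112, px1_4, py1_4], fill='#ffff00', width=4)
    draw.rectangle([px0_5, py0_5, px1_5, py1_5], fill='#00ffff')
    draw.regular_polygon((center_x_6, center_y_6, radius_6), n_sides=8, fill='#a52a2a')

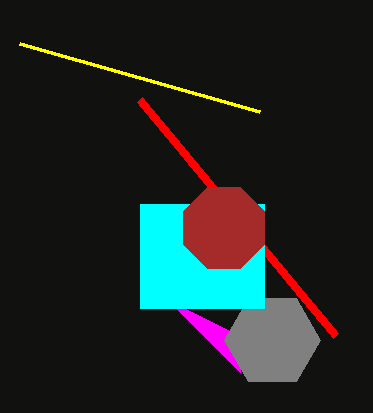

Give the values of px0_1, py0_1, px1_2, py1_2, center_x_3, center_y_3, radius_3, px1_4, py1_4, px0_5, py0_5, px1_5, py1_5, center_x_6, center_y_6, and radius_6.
px0_1 = 336, py0_1 = 336, px1_2 = 240, py1_2 = 372, center_x_3 = 272, center_y_3 = 340, radius_3 = 48, px1_4 = 20, py1_4 = 44, px0_5 = 140, py0_5 = 204, px1_5 = 264, py1_5 = 308, center_x_6 = 224, center_y_6 = 228, radius_6 = 44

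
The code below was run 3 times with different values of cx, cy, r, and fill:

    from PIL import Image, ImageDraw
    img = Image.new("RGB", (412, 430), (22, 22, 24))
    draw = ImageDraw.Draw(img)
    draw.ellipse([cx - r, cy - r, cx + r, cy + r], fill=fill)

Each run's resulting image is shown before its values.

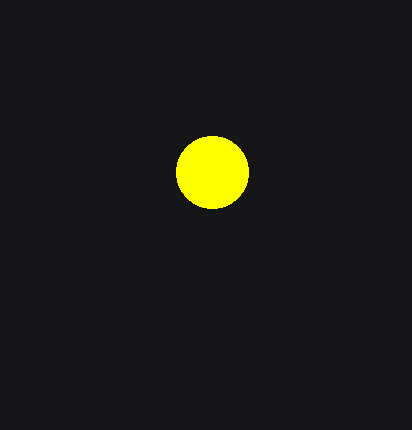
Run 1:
cx = 212
cy = 172
r = 36
fill = 'yellow'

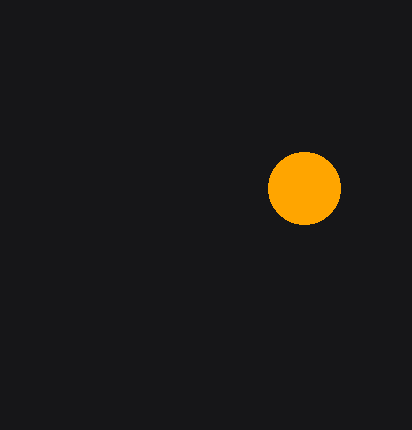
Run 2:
cx = 304
cy = 188
r = 36
fill = 'orange'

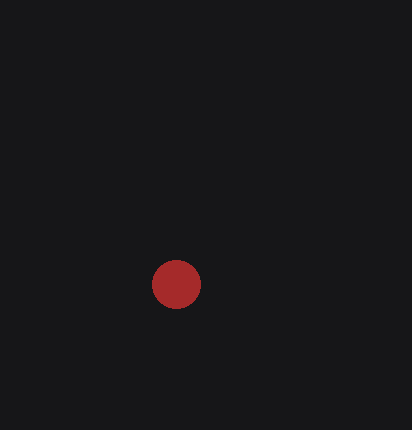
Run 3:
cx = 176, cy = 284, r = 24, fill = 'brown'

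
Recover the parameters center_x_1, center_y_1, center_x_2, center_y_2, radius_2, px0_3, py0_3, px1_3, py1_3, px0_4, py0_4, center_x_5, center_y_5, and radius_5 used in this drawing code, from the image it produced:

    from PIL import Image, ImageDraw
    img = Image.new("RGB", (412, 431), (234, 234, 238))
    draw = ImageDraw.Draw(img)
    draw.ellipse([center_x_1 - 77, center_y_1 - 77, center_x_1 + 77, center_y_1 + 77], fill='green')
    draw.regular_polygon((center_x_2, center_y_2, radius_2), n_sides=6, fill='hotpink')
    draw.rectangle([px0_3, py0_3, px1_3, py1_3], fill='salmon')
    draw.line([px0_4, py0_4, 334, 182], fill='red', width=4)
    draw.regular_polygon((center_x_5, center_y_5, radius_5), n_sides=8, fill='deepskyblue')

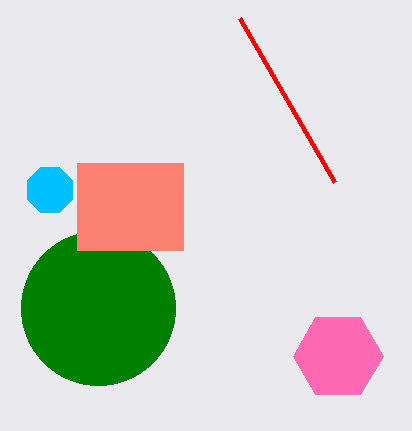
center_x_1 = 98; center_y_1 = 308; center_x_2 = 338; center_y_2 = 356; radius_2 = 45; px0_3 = 77; py0_3 = 163; px1_3 = 183; py1_3 = 250; px0_4 = 239; py0_4 = 18; center_x_5 = 50; center_y_5 = 190; radius_5 = 24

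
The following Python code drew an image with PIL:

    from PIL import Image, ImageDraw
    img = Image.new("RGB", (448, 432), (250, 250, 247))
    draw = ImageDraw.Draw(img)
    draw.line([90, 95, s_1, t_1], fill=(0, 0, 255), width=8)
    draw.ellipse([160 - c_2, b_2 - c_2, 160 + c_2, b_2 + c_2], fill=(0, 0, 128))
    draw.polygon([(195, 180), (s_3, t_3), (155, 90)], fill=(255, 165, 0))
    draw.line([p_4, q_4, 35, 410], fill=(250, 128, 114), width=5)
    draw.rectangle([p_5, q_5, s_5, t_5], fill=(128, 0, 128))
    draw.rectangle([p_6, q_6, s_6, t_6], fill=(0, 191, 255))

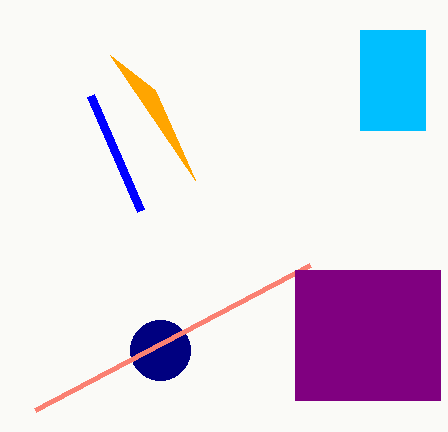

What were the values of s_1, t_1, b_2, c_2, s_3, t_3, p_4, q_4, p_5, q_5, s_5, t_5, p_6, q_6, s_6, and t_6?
s_1 = 140; t_1 = 210; b_2 = 350; c_2 = 30; s_3 = 110; t_3 = 55; p_4 = 310; q_4 = 265; p_5 = 295; q_5 = 270; s_5 = 440; t_5 = 400; p_6 = 360; q_6 = 30; s_6 = 425; t_6 = 130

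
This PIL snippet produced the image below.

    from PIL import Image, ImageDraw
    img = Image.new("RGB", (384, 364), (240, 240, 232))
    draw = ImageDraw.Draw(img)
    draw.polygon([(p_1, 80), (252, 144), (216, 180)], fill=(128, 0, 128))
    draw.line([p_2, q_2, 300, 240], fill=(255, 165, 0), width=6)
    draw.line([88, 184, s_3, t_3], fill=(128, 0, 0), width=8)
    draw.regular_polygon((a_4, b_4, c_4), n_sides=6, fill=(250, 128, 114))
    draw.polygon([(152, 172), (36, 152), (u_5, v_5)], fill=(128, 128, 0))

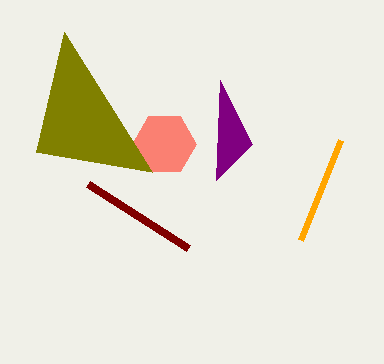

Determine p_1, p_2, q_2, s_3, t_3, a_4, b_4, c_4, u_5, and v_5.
p_1 = 220, p_2 = 340, q_2 = 140, s_3 = 188, t_3 = 248, a_4 = 164, b_4 = 144, c_4 = 32, u_5 = 64, v_5 = 32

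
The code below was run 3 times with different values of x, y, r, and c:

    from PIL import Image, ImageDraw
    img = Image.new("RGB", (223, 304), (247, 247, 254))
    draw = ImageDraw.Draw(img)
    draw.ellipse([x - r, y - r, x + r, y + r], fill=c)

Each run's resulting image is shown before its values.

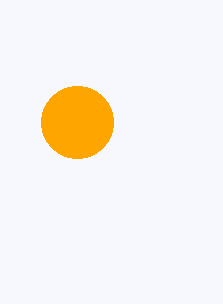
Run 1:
x = 77, y = 122, r = 36, c = 'orange'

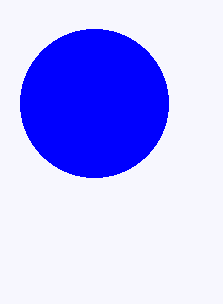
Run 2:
x = 94, y = 103, r = 74, c = 'blue'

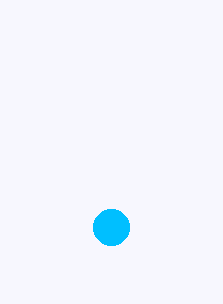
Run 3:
x = 111
y = 227
r = 18
c = 'deepskyblue'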